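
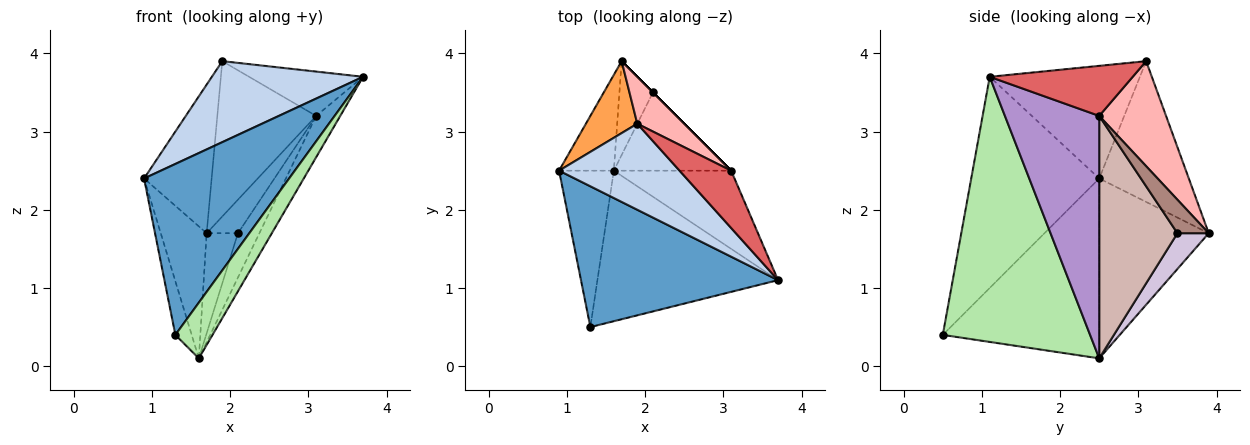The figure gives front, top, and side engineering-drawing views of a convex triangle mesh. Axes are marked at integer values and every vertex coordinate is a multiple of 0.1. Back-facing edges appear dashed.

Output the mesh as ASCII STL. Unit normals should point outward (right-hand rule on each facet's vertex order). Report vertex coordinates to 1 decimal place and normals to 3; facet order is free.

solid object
 facet normal -0.563 -0.638 0.525
  outer loop
   vertex 1.3 0.5 0.4
   vertex 3.7 1.1 3.7
   vertex 0.9 2.5 2.4
  endloop
 endfacet
 facet normal -0.563 -0.567 0.602
  outer loop
   vertex 1.9 3.1 3.9
   vertex 0.9 2.5 2.4
   vertex 3.7 1.1 3.7
  endloop
 endfacet
 facet normal -0.767 0.578 0.280
  outer loop
   vertex 1.9 3.1 3.9
   vertex 1.7 3.9 1.7
   vertex 0.9 2.5 2.4
  endloop
 endfacet
 facet normal -0.952 0.099 -0.290
  outer loop
   vertex 1.6 2.5 0.1
   vertex 1.3 0.5 0.4
   vertex 0.9 2.5 2.4
  endloop
 endfacet
 facet normal -0.888 0.372 -0.270
  outer loop
   vertex 1.6 2.5 0.1
   vertex 0.9 2.5 2.4
   vertex 1.7 3.9 1.7
  endloop
 endfacet
 facet normal 0.809 -0.204 -0.551
  outer loop
   vertex 1.6 2.5 0.1
   vertex 3.7 1.1 3.7
   vertex 1.3 0.5 0.4
  endloop
 endfacet
 facet normal 0.609 0.485 0.628
  outer loop
   vertex 3.1 2.5 3.2
   vertex 1.9 3.1 3.9
   vertex 3.7 1.1 3.7
  endloop
 endfacet
 facet normal 0.543 0.804 0.243
  outer loop
   vertex 3.1 2.5 3.2
   vertex 1.7 3.9 1.7
   vertex 1.9 3.1 3.9
  endloop
 endfacet
 facet normal 0.877 0.224 -0.424
  outer loop
   vertex 3.1 2.5 3.2
   vertex 3.7 1.1 3.7
   vertex 1.6 2.5 0.1
  endloop
 endfacet
 facet normal 0.589 0.589 -0.553
  outer loop
   vertex 2.1 3.5 1.7
   vertex 1.6 2.5 0.1
   vertex 1.7 3.9 1.7
  endloop
 endfacet
 facet normal 0.707 0.707 0.000
  outer loop
   vertex 2.1 3.5 1.7
   vertex 1.7 3.9 1.7
   vertex 3.1 2.5 3.2
  endloop
 endfacet
 facet normal 0.874 0.240 -0.423
  outer loop
   vertex 2.1 3.5 1.7
   vertex 3.1 2.5 3.2
   vertex 1.6 2.5 0.1
  endloop
 endfacet
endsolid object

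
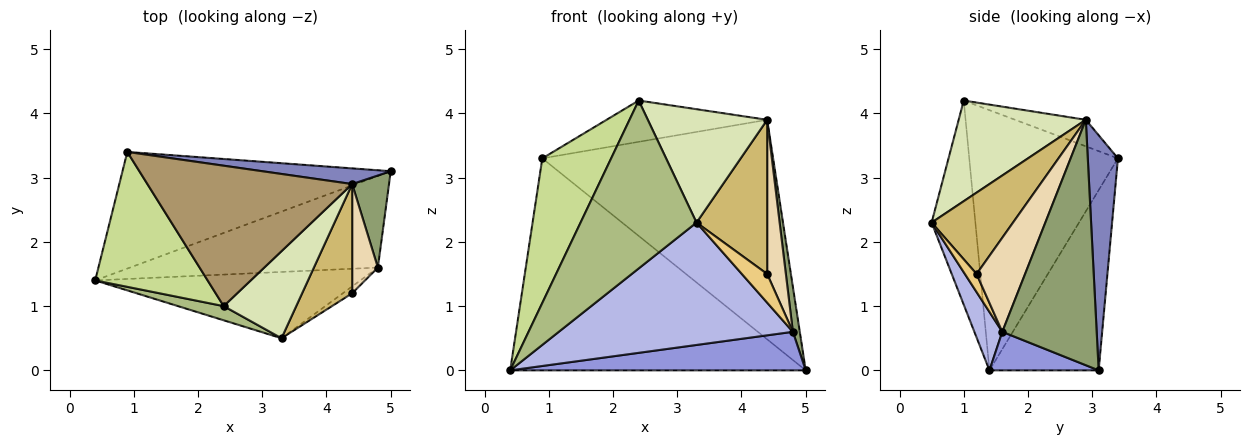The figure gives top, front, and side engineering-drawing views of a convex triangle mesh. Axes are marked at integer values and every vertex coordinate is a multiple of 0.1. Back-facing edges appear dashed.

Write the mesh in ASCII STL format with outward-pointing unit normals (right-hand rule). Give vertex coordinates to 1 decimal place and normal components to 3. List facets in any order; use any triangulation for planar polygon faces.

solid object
 facet normal -0.308 0.834 -0.459
  outer loop
   vertex 0.9 3.4 3.3
   vertex 5.0 3.1 0.0
   vertex 0.4 1.4 0.0
  endloop
 endfacet
 facet normal 0.129 0.989 0.071
  outer loop
   vertex 4.4 2.9 3.9
   vertex 5.0 3.1 0.0
   vertex 0.9 3.4 3.3
  endloop
 endfacet
 facet normal 0.142 -0.384 -0.912
  outer loop
   vertex 4.8 1.6 0.6
   vertex 0.4 1.4 0.0
   vertex 5.0 3.1 0.0
  endloop
 endfacet
 facet normal 0.104 -0.874 -0.474
  outer loop
   vertex 4.8 1.6 0.6
   vertex 3.3 0.5 2.3
   vertex 0.4 1.4 0.0
  endloop
 endfacet
 facet normal 0.986 -0.072 0.148
  outer loop
   vertex 4.8 1.6 0.6
   vertex 5.0 3.1 0.0
   vertex 4.4 2.9 3.9
  endloop
 endfacet
 facet normal -0.352 -0.933 0.079
  outer loop
   vertex 2.4 1.0 4.2
   vertex 0.4 1.4 0.0
   vertex 3.3 0.5 2.3
  endloop
 endfacet
 facet normal -0.845 -0.391 0.365
  outer loop
   vertex 2.4 1.0 4.2
   vertex 0.9 3.4 3.3
   vertex 0.4 1.4 0.0
  endloop
 endfacet
 facet normal 0.645 -0.606 0.465
  outer loop
   vertex 2.4 1.0 4.2
   vertex 3.3 0.5 2.3
   vertex 4.4 2.9 3.9
  endloop
 endfacet
 facet normal -0.123 0.280 0.952
  outer loop
   vertex 2.4 1.0 4.2
   vertex 4.4 2.9 3.9
   vertex 0.9 3.4 3.3
  endloop
 endfacet
 facet normal 0.685 -0.595 0.421
  outer loop
   vertex 4.4 1.2 1.5
   vertex 4.4 2.9 3.9
   vertex 3.3 0.5 2.3
  endloop
 endfacet
 facet normal 0.410 -0.887 -0.212
  outer loop
   vertex 4.4 1.2 1.5
   vertex 3.3 0.5 2.3
   vertex 4.8 1.6 0.6
  endloop
 endfacet
 facet normal 0.904 -0.349 0.247
  outer loop
   vertex 4.4 1.2 1.5
   vertex 4.8 1.6 0.6
   vertex 4.4 2.9 3.9
  endloop
 endfacet
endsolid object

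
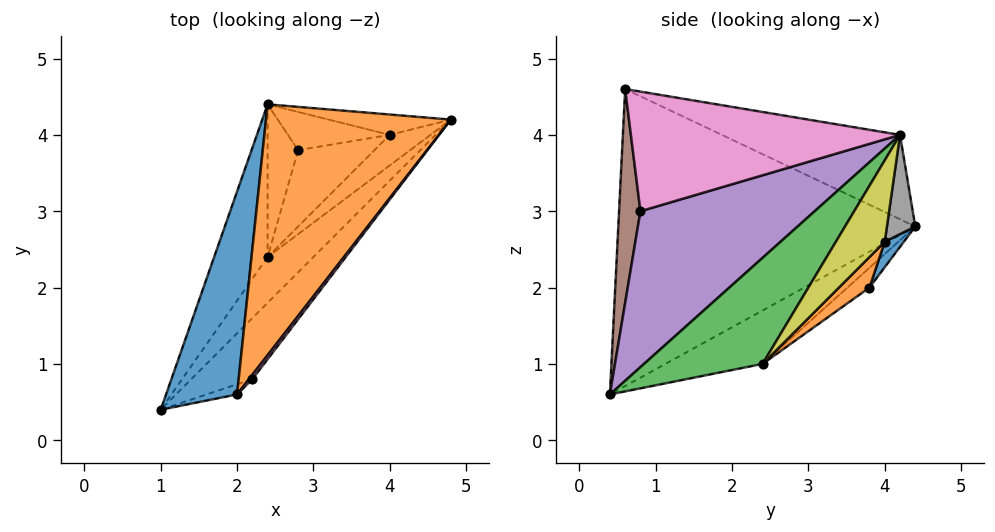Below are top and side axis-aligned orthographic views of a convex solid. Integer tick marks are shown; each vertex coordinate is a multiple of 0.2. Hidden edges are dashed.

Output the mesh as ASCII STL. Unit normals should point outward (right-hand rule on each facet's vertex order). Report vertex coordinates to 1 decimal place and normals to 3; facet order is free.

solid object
 facet normal -0.951 0.208 0.227
  outer loop
   vertex 2.0 0.6 4.6
   vertex 2.4 4.4 2.8
   vertex 1.0 0.4 0.6
  endloop
 endfacet
 facet normal -0.375 0.429 0.822
  outer loop
   vertex 2.0 0.6 4.6
   vertex 4.8 4.2 4.0
   vertex 2.4 4.4 2.8
  endloop
 endfacet
 facet normal 0.800 -0.491 -0.345
  outer loop
   vertex 2.4 2.4 1.0
   vertex 4.8 4.2 4.0
   vertex 1.0 0.4 0.6
  endloop
 endfacet
 facet normal -0.597 0.537 -0.597
  outer loop
   vertex 2.4 2.4 1.0
   vertex 1.0 0.4 0.6
   vertex 2.4 4.4 2.8
  endloop
 endfacet
 facet normal 0.797 -0.517 -0.312
  outer loop
   vertex 2.2 0.8 3.0
   vertex 1.0 0.4 0.6
   vertex 4.8 4.2 4.0
  endloop
 endfacet
 facet normal 0.422 -0.905 -0.060
  outer loop
   vertex 2.2 0.8 3.0
   vertex 2.0 0.6 4.6
   vertex 1.0 0.4 0.6
  endloop
 endfacet
 facet normal 0.791 -0.611 0.022
  outer loop
   vertex 2.2 0.8 3.0
   vertex 4.8 4.2 4.0
   vertex 2.0 0.6 4.6
  endloop
 endfacet
 facet normal 0.205 0.946 -0.252
  outer loop
   vertex 4.0 4.0 2.6
   vertex 2.4 4.4 2.8
   vertex 4.8 4.2 4.0
  endloop
 endfacet
 facet normal 0.816 -0.408 -0.408
  outer loop
   vertex 4.0 4.0 2.6
   vertex 4.8 4.2 4.0
   vertex 2.4 2.4 1.0
  endloop
 endfacet
 facet normal -0.435 0.602 -0.669
  outer loop
   vertex 2.8 3.8 2.0
   vertex 2.4 2.4 1.0
   vertex 2.4 4.4 2.8
  endloop
 endfacet
 facet normal 0.137 0.824 -0.549
  outer loop
   vertex 2.8 3.8 2.0
   vertex 2.4 4.4 2.8
   vertex 4.0 4.0 2.6
  endloop
 endfacet
 facet normal 0.324 0.487 -0.811
  outer loop
   vertex 2.8 3.8 2.0
   vertex 4.0 4.0 2.6
   vertex 2.4 2.4 1.0
  endloop
 endfacet
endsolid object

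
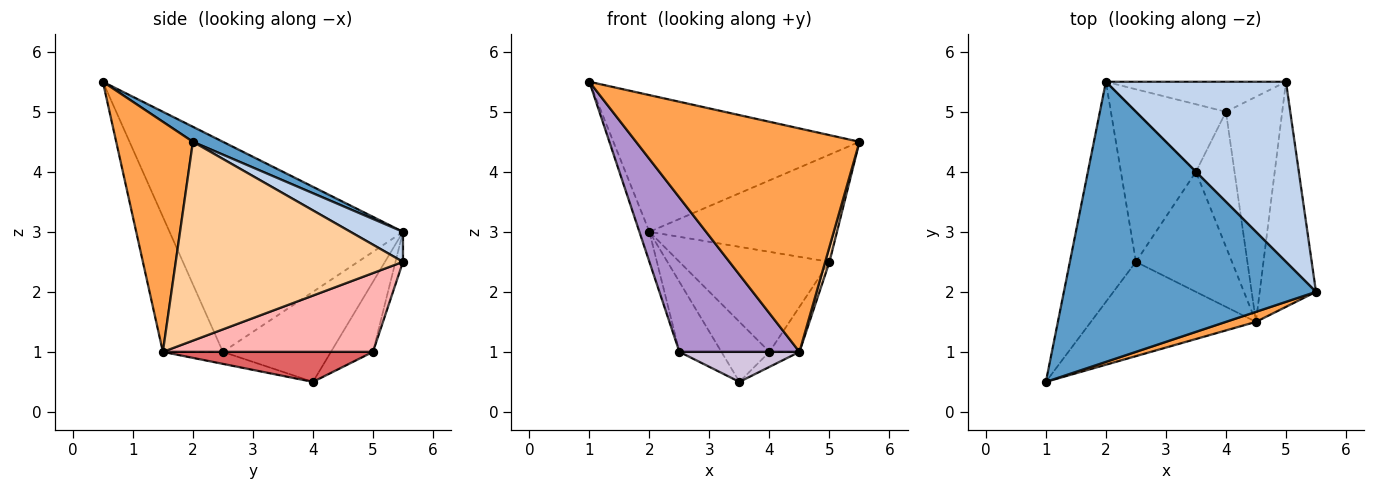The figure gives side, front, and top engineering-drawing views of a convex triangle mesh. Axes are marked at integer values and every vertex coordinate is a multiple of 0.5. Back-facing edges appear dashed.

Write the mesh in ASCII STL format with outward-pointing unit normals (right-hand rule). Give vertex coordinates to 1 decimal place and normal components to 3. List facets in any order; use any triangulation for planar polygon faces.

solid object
 facet normal 0.053 0.438 0.897
  outer loop
   vertex 2.0 5.5 3.0
   vertex 1.0 0.5 5.5
   vertex 5.5 2.0 4.5
  endloop
 endfacet
 facet normal 0.142 0.506 0.851
  outer loop
   vertex 5.0 5.5 2.5
   vertex 2.0 5.5 3.0
   vertex 5.5 2.0 4.5
  endloop
 endfacet
 facet normal 0.324 -0.945 0.042
  outer loop
   vertex 4.5 1.5 1.0
   vertex 5.5 2.0 4.5
   vertex 1.0 0.5 5.5
  endloop
 endfacet
 facet normal 0.962 -0.018 -0.272
  outer loop
   vertex 4.5 1.5 1.0
   vertex 5.0 5.5 2.5
   vertex 5.5 2.0 4.5
  endloop
 endfacet
 facet normal -0.503 0.574 -0.646
  outer loop
   vertex 4.0 5.0 1.0
   vertex 3.5 4.0 0.5
   vertex 2.0 5.5 3.0
  endloop
 endfacet
 facet normal -0.048 0.957 -0.287
  outer loop
   vertex 4.0 5.0 1.0
   vertex 2.0 5.5 3.0
   vertex 5.0 5.5 2.5
  endloop
 endfacet
 facet normal 0.612 0.087 -0.786
  outer loop
   vertex 4.0 5.0 1.0
   vertex 4.5 1.5 1.0
   vertex 3.5 4.0 0.5
  endloop
 endfacet
 facet normal 0.808 0.115 -0.577
  outer loop
   vertex 4.0 5.0 1.0
   vertex 5.0 5.5 2.5
   vertex 4.5 1.5 1.0
  endloop
 endfacet
 facet normal -0.392 -0.785 -0.480
  outer loop
   vertex 2.5 2.5 1.0
   vertex 4.5 1.5 1.0
   vertex 1.0 0.5 5.5
  endloop
 endfacet
 facet normal -0.120 -0.241 -0.963
  outer loop
   vertex 2.5 2.5 1.0
   vertex 3.5 4.0 0.5
   vertex 4.5 1.5 1.0
  endloop
 endfacet
 facet normal -0.953 0.041 -0.300
  outer loop
   vertex 2.5 2.5 1.0
   vertex 1.0 0.5 5.5
   vertex 2.0 5.5 3.0
  endloop
 endfacet
 facet normal -0.736 0.286 -0.613
  outer loop
   vertex 2.5 2.5 1.0
   vertex 2.0 5.5 3.0
   vertex 3.5 4.0 0.5
  endloop
 endfacet
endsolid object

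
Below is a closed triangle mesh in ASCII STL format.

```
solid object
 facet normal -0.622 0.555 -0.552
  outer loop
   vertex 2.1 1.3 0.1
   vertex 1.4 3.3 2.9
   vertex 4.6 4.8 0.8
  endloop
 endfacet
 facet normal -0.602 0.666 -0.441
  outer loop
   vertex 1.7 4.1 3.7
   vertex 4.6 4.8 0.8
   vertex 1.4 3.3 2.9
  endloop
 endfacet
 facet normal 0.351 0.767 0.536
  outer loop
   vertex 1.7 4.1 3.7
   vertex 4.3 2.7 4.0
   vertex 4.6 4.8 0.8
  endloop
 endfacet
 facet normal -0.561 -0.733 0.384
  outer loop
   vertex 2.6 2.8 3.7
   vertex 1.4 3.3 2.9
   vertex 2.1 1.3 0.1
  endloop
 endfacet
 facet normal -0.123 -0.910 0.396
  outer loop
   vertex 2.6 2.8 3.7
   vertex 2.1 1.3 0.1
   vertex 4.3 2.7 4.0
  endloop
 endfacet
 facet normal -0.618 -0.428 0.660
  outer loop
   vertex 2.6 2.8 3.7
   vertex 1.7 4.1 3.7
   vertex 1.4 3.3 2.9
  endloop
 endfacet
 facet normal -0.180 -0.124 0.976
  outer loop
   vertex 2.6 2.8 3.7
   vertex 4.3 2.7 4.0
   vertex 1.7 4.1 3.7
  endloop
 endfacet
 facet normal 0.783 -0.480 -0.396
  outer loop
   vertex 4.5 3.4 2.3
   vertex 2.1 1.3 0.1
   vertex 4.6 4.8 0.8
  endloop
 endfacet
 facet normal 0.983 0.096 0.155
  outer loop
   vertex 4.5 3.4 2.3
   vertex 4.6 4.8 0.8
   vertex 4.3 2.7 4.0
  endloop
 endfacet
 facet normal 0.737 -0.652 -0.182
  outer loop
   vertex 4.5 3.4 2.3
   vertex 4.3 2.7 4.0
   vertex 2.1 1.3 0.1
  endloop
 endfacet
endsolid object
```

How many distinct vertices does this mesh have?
7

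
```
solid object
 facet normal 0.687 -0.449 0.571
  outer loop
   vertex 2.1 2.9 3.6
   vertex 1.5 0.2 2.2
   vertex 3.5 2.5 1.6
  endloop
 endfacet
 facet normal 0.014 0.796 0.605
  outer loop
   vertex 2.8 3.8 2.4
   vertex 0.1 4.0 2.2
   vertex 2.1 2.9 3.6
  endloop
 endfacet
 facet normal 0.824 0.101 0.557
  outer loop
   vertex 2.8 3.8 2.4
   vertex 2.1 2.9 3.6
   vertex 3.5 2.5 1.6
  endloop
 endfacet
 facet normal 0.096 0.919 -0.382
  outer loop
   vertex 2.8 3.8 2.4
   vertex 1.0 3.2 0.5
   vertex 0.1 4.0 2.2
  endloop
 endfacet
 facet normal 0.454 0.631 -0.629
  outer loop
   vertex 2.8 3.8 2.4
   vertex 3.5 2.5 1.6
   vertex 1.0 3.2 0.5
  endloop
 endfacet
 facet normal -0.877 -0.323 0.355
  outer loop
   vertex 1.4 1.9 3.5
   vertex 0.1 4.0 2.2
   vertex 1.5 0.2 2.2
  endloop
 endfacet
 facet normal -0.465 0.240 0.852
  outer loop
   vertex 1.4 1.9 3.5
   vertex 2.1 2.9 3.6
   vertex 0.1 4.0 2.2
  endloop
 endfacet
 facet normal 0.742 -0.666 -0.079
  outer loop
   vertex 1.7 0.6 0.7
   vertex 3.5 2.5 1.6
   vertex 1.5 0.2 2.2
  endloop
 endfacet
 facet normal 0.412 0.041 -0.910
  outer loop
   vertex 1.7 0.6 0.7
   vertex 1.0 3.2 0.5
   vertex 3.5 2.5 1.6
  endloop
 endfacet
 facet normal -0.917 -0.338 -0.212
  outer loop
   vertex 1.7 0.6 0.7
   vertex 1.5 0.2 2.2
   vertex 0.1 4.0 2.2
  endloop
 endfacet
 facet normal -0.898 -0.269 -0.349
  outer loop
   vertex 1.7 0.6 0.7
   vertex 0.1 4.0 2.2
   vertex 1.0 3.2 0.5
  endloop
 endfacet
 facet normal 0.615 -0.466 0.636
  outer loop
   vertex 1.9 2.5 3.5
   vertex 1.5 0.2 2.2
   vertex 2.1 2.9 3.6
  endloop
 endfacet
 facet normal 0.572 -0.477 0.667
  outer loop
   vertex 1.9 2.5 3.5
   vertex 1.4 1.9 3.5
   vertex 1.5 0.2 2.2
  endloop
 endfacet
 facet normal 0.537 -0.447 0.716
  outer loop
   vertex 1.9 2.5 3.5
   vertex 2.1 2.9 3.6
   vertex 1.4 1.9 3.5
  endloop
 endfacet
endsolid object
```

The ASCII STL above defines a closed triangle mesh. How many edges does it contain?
21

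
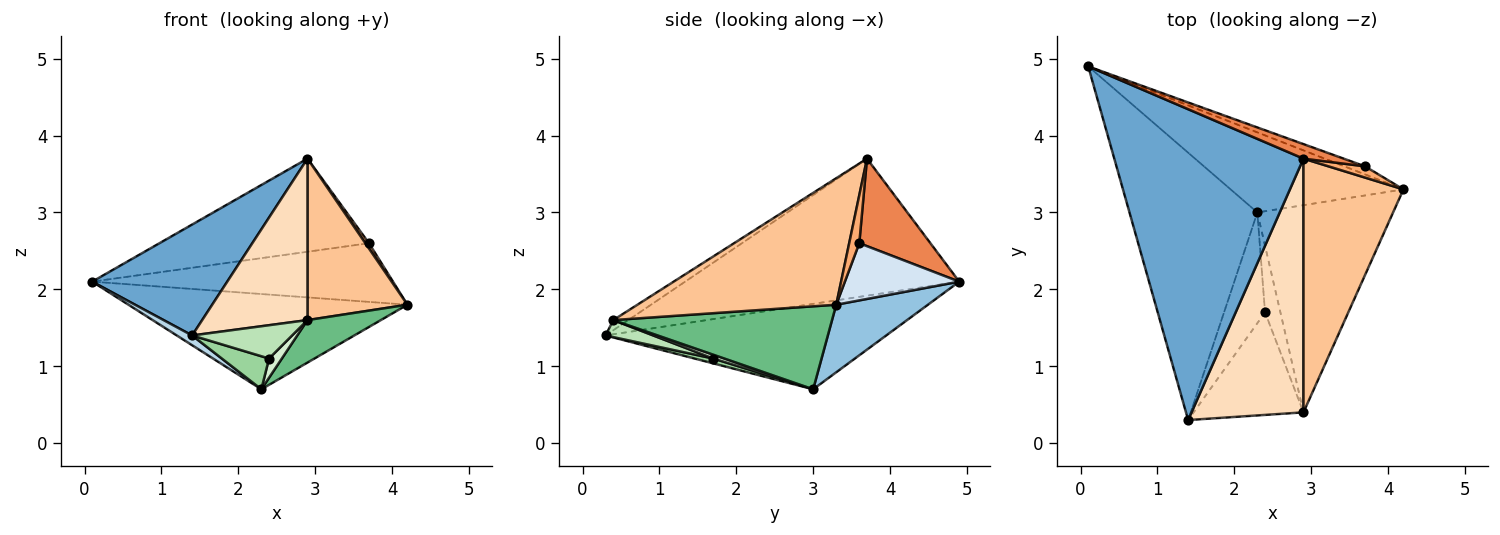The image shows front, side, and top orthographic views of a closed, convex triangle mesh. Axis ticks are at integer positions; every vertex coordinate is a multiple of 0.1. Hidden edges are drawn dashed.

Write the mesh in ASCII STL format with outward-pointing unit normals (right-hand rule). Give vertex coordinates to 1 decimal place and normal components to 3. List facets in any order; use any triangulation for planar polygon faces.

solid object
 facet normal -0.564 -0.278 0.778
  outer loop
   vertex 2.9 3.7 3.7
   vertex 0.1 4.9 2.1
   vertex 1.4 0.3 1.4
  endloop
 endfacet
 facet normal 0.244 0.742 -0.624
  outer loop
   vertex 2.3 3.0 0.7
   vertex 0.1 4.9 2.1
   vertex 4.2 3.3 1.8
  endloop
 endfacet
 facet normal -0.555 -0.030 -0.831
  outer loop
   vertex 2.3 3.0 0.7
   vertex 1.4 0.3 1.4
   vertex 0.1 4.9 2.1
  endloop
 endfacet
 facet normal 0.352 0.927 -0.127
  outer loop
   vertex 3.7 3.6 2.6
   vertex 4.2 3.3 1.8
   vertex 0.1 4.9 2.1
  endloop
 endfacet
 facet normal 0.318 0.937 0.146
  outer loop
   vertex 3.7 3.6 2.6
   vertex 0.1 4.9 2.1
   vertex 2.9 3.7 3.7
  endloop
 endfacet
 facet normal 0.765 -0.276 0.582
  outer loop
   vertex 3.7 3.6 2.6
   vertex 2.9 3.7 3.7
   vertex 4.2 3.3 1.8
  endloop
 endfacet
 facet normal 0.730 -0.367 0.577
  outer loop
   vertex 2.9 0.4 1.6
   vertex 4.2 3.3 1.8
   vertex 2.9 3.7 3.7
  endloop
 endfacet
 facet normal -0.076 -0.535 0.841
  outer loop
   vertex 2.9 0.4 1.6
   vertex 2.9 3.7 3.7
   vertex 1.4 0.3 1.4
  endloop
 endfacet
 facet normal 0.514 -0.172 -0.840
  outer loop
   vertex 2.9 0.4 1.6
   vertex 2.3 3.0 0.7
   vertex 4.2 3.3 1.8
  endloop
 endfacet
 facet normal 0.112 -0.284 -0.952
  outer loop
   vertex 2.4 1.7 1.1
   vertex 1.4 0.3 1.4
   vertex 2.3 3.0 0.7
  endloop
 endfacet
 facet normal 0.146 -0.306 -0.941
  outer loop
   vertex 2.4 1.7 1.1
   vertex 2.9 0.4 1.6
   vertex 1.4 0.3 1.4
  endloop
 endfacet
 facet normal 0.234 -0.269 -0.934
  outer loop
   vertex 2.4 1.7 1.1
   vertex 2.3 3.0 0.7
   vertex 2.9 0.4 1.6
  endloop
 endfacet
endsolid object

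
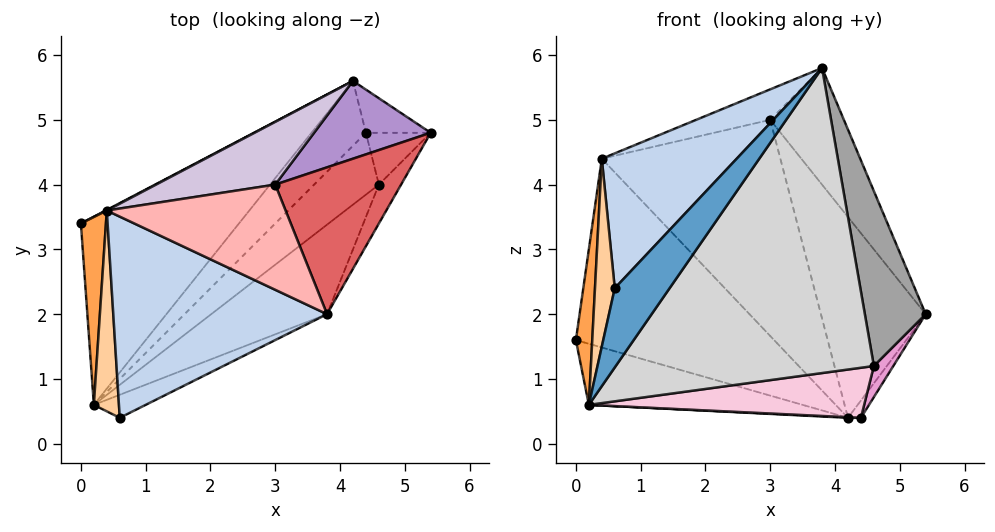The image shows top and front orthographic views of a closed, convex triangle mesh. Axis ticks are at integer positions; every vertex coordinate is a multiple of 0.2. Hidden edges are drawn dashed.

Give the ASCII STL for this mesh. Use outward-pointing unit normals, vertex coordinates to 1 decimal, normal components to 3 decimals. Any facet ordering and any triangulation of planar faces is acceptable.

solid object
 facet normal 0.614 -0.758 -0.221
  outer loop
   vertex 0.2 0.6 0.6
   vertex 3.8 2.0 5.8
   vertex 0.6 0.4 2.4
  endloop
 endfacet
 facet normal -0.517 -0.477 0.711
  outer loop
   vertex 0.4 3.6 4.4
   vertex 0.6 0.4 2.4
   vertex 3.8 2.0 5.8
  endloop
 endfacet
 facet normal -0.981 -0.123 0.149
  outer loop
   vertex 0.4 3.6 4.4
   vertex 0.0 3.4 1.6
   vertex 0.2 0.6 0.6
  endloop
 endfacet
 facet normal -0.964 -0.182 0.194
  outer loop
   vertex 0.4 3.6 4.4
   vertex 0.2 0.6 0.6
   vertex 0.6 0.4 2.4
  endloop
 endfacet
 facet normal -0.398 0.283 -0.873
  outer loop
   vertex 4.2 5.6 0.4
   vertex 0.2 0.6 0.6
   vertex 0.0 3.4 1.6
  endloop
 endfacet
 facet normal -0.463 0.886 0.003
  outer loop
   vertex 4.2 5.6 0.4
   vertex 0.0 3.4 1.6
   vertex 0.4 3.6 4.4
  endloop
 endfacet
 facet normal 0.611 0.492 0.620
  outer loop
   vertex 3.0 4.0 5.0
   vertex 3.8 2.0 5.8
   vertex 5.4 4.8 2.0
  endloop
 endfacet
 facet normal -0.256 0.269 0.929
  outer loop
   vertex 3.0 4.0 5.0
   vertex 0.4 3.6 4.4
   vertex 3.8 2.0 5.8
  endloop
 endfacet
 facet normal 0.139 0.924 0.357
  outer loop
   vertex 3.0 4.0 5.0
   vertex 5.4 4.8 2.0
   vertex 4.2 5.6 0.4
  endloop
 endfacet
 facet normal -0.207 0.939 0.273
  outer loop
   vertex 3.0 4.0 5.0
   vertex 4.2 5.6 0.4
   vertex 0.4 3.6 4.4
  endloop
 endfacet
 facet normal 0.830 0.207 -0.518
  outer loop
   vertex 4.4 4.8 0.4
   vertex 4.2 5.6 0.4
   vertex 5.4 4.8 2.0
  endloop
 endfacet
 facet normal -0.038 -0.010 -0.999
  outer loop
   vertex 4.4 4.8 0.4
   vertex 0.2 0.6 0.6
   vertex 4.2 5.6 0.4
  endloop
 endfacet
 facet normal 0.808 -0.303 -0.505
  outer loop
   vertex 4.6 4.0 1.2
   vertex 4.4 4.8 0.4
   vertex 5.4 4.8 2.0
  endloop
 endfacet
 facet normal 0.510 -0.541 -0.669
  outer loop
   vertex 4.6 4.0 1.2
   vertex 0.2 0.6 0.6
   vertex 4.4 4.8 0.4
  endloop
 endfacet
 facet normal 0.766 -0.627 -0.139
  outer loop
   vertex 4.6 4.0 1.2
   vertex 5.4 4.8 2.0
   vertex 3.8 2.0 5.8
  endloop
 endfacet
 facet normal 0.615 -0.757 -0.222
  outer loop
   vertex 4.6 4.0 1.2
   vertex 3.8 2.0 5.8
   vertex 0.2 0.6 0.6
  endloop
 endfacet
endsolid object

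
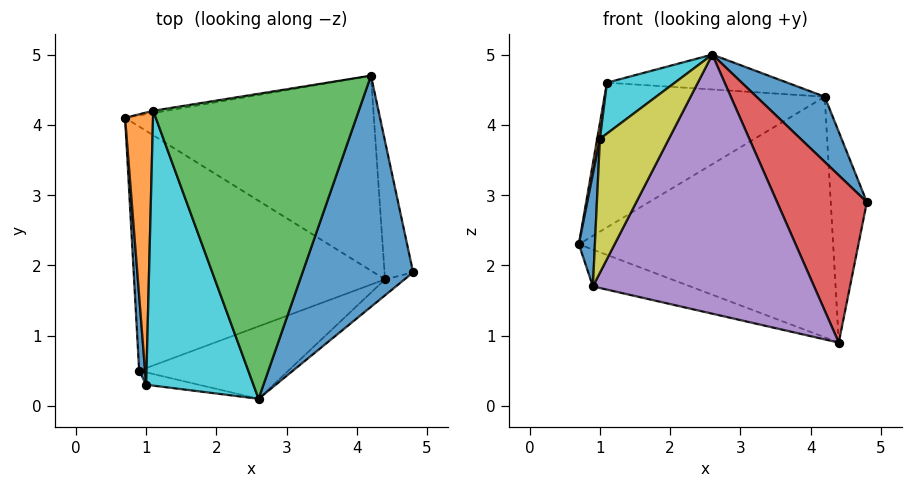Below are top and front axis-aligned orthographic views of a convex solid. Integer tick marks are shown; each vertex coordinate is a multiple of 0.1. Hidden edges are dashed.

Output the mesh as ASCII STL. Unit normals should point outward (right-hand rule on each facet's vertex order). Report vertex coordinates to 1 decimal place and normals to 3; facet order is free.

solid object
 facet normal 0.752 -0.179 0.635
  outer loop
   vertex 4.2 4.7 4.4
   vertex 2.6 0.1 5.0
   vertex 4.8 1.9 2.9
  endloop
 endfacet
 facet normal -0.160 0.987 -0.015
  outer loop
   vertex 1.1 4.2 4.6
   vertex 4.2 4.7 4.4
   vertex 0.7 4.1 2.3
  endloop
 endfacet
 facet normal 0.046 0.114 0.992
  outer loop
   vertex 1.1 4.2 4.6
   vertex 2.6 0.1 5.0
   vertex 4.2 4.7 4.4
  endloop
 endfacet
 facet normal 0.586 -0.806 -0.077
  outer loop
   vertex 4.4 1.8 0.9
   vertex 4.8 1.9 2.9
   vertex 2.6 0.1 5.0
  endloop
 endfacet
 facet normal 0.284 -0.923 -0.258
  outer loop
   vertex 4.4 1.8 0.9
   vertex 2.6 0.1 5.0
   vertex 0.9 0.5 1.7
  endloop
 endfacet
 facet normal 0.930 0.307 -0.201
  outer loop
   vertex 4.4 1.8 0.9
   vertex 4.2 4.7 4.4
   vertex 4.8 1.9 2.9
  endloop
 endfacet
 facet normal -0.271 0.144 -0.952
  outer loop
   vertex 4.4 1.8 0.9
   vertex 0.9 0.5 1.7
   vertex 0.7 4.1 2.3
  endloop
 endfacet
 facet normal 0.238 0.755 -0.612
  outer loop
   vertex 4.4 1.8 0.9
   vertex 0.7 4.1 2.3
   vertex 4.2 4.7 4.4
  endloop
 endfacet
 facet normal -0.055 -0.994 -0.092
  outer loop
   vertex 1.0 0.3 3.8
   vertex 0.9 0.5 1.7
   vertex 2.6 0.1 5.0
  endloop
 endfacet
 facet normal -0.605 -0.145 0.783
  outer loop
   vertex 1.0 0.3 3.8
   vertex 2.6 0.1 5.0
   vertex 1.1 4.2 4.6
  endloop
 endfacet
 facet normal -0.997 -0.062 0.042
  outer loop
   vertex 1.0 0.3 3.8
   vertex 0.7 4.1 2.3
   vertex 0.9 0.5 1.7
  endloop
 endfacet
 facet normal -0.985 -0.010 0.172
  outer loop
   vertex 1.0 0.3 3.8
   vertex 1.1 4.2 4.6
   vertex 0.7 4.1 2.3
  endloop
 endfacet
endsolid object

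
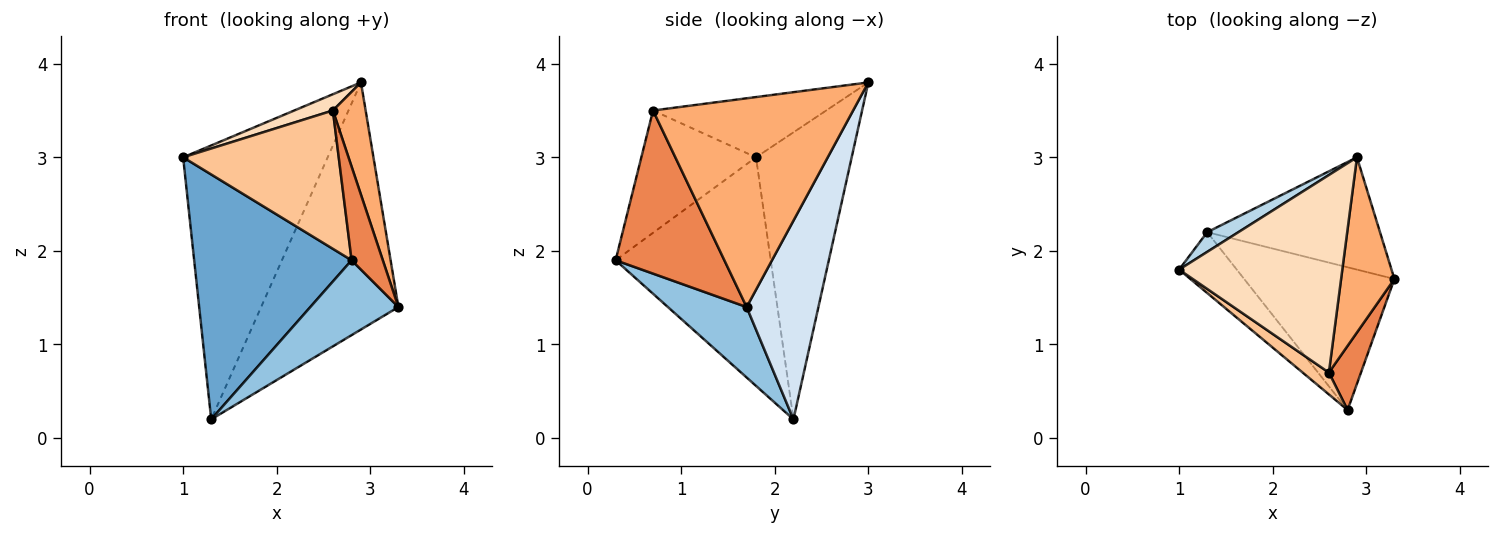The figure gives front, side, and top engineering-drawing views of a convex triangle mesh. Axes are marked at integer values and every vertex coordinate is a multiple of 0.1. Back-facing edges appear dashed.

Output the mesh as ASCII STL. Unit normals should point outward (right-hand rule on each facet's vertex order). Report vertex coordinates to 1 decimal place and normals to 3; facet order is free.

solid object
 facet normal -0.691 -0.701 -0.174
  outer loop
   vertex 1.3 2.2 0.2
   vertex 2.8 0.3 1.9
   vertex 1.0 1.8 3.0
  endloop
 endfacet
 facet normal 0.383 -0.429 -0.818
  outer loop
   vertex 1.3 2.2 0.2
   vertex 3.3 1.7 1.4
   vertex 2.8 0.3 1.9
  endloop
 endfacet
 facet normal -0.551 0.832 0.060
  outer loop
   vertex 2.9 3.0 3.8
   vertex 1.3 2.2 0.2
   vertex 1.0 1.8 3.0
  endloop
 endfacet
 facet normal 0.430 0.822 -0.374
  outer loop
   vertex 2.9 3.0 3.8
   vertex 3.3 1.7 1.4
   vertex 1.3 2.2 0.2
  endloop
 endfacet
 facet normal 0.944 -0.271 0.186
  outer loop
   vertex 2.6 0.7 3.5
   vertex 2.8 0.3 1.9
   vertex 3.3 1.7 1.4
  endloop
 endfacet
 facet normal 0.957 -0.157 0.244
  outer loop
   vertex 2.6 0.7 3.5
   vertex 3.3 1.7 1.4
   vertex 2.9 3.0 3.8
  endloop
 endfacet
 facet normal -0.588 -0.799 0.126
  outer loop
   vertex 2.6 0.7 3.5
   vertex 1.0 1.8 3.0
   vertex 2.8 0.3 1.9
  endloop
 endfacet
 facet normal -0.345 -0.077 0.935
  outer loop
   vertex 2.6 0.7 3.5
   vertex 2.9 3.0 3.8
   vertex 1.0 1.8 3.0
  endloop
 endfacet
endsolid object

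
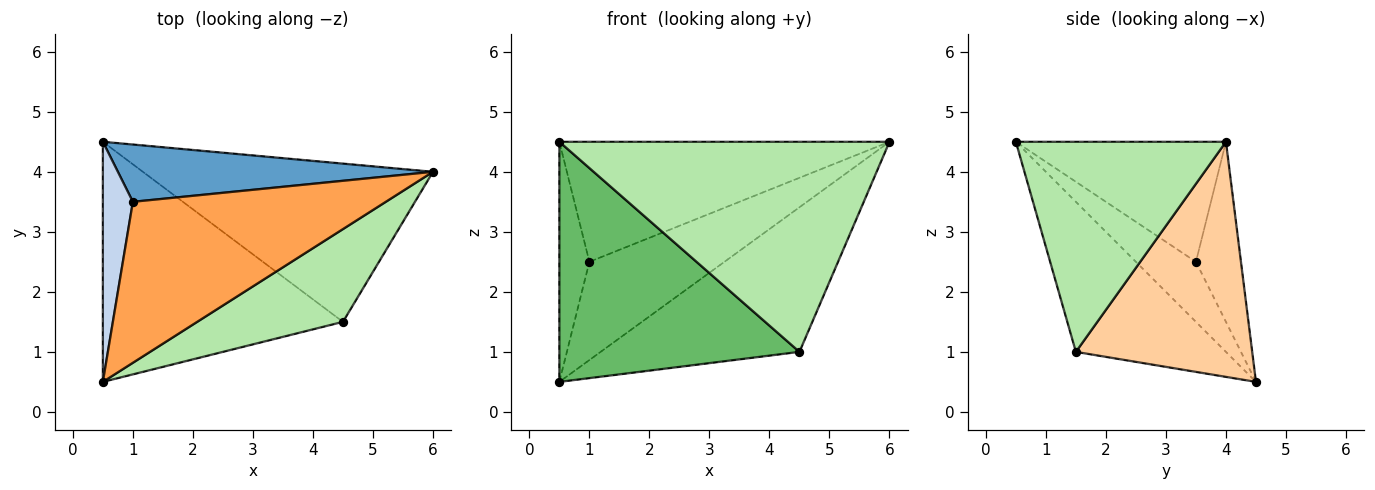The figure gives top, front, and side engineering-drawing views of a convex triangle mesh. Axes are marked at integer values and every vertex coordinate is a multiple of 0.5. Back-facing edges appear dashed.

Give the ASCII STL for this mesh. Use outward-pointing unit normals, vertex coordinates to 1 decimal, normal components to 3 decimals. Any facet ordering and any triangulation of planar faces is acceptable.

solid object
 facet normal -0.277 0.830 0.484
  outer loop
   vertex 1.0 3.5 2.5
   vertex 6.0 4.0 4.5
   vertex 0.5 4.5 0.5
  endloop
 endfacet
 facet normal -0.816 0.408 0.408
  outer loop
   vertex 1.0 3.5 2.5
   vertex 0.5 4.5 0.5
   vertex 0.5 0.5 4.5
  endloop
 endfacet
 facet normal -0.356 0.559 0.749
  outer loop
   vertex 1.0 3.5 2.5
   vertex 0.5 0.5 4.5
   vertex 6.0 4.0 4.5
  endloop
 endfacet
 facet normal 0.513 0.579 -0.634
  outer loop
   vertex 4.5 1.5 1.0
   vertex 0.5 4.5 0.5
   vertex 6.0 4.0 4.5
  endloop
 endfacet
 facet normal -0.404 -0.647 -0.647
  outer loop
   vertex 4.5 1.5 1.0
   vertex 0.5 0.5 4.5
   vertex 0.5 4.5 0.5
  endloop
 endfacet
 facet normal 0.503 -0.791 0.349
  outer loop
   vertex 4.5 1.5 1.0
   vertex 6.0 4.0 4.5
   vertex 0.5 0.5 4.5
  endloop
 endfacet
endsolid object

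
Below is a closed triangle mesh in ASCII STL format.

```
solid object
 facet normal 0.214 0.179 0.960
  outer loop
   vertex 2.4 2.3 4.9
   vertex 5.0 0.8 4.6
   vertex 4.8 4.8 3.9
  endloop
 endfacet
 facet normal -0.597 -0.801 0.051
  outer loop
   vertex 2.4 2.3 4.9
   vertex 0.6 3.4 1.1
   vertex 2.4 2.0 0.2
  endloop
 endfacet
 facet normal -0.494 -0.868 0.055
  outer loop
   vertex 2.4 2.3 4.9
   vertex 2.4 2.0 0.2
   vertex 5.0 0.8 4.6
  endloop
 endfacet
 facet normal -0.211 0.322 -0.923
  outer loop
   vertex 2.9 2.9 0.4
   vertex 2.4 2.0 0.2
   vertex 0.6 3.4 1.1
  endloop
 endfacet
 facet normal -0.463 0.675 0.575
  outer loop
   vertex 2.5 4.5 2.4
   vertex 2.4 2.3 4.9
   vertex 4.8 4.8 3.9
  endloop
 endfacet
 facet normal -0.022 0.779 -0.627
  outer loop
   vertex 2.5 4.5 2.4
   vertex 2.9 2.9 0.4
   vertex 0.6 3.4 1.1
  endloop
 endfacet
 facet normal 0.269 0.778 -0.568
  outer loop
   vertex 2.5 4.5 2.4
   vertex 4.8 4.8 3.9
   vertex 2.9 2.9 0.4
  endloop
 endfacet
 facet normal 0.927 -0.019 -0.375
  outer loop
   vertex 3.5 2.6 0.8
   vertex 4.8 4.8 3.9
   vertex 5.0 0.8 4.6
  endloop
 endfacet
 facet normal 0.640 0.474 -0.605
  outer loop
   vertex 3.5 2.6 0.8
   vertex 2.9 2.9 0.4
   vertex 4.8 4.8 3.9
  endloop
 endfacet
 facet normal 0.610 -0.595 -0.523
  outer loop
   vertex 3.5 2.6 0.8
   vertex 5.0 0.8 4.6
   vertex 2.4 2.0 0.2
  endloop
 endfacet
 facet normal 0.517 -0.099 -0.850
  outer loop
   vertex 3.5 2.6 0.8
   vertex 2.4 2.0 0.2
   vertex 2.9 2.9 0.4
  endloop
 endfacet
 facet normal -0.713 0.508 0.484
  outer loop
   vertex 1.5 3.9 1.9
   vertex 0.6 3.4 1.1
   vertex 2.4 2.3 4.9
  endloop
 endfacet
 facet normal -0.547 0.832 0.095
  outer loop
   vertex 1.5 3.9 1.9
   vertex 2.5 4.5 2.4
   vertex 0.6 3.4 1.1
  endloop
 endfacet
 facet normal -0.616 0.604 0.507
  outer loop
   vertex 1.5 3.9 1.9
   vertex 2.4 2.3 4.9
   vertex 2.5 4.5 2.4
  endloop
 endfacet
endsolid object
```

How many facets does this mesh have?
14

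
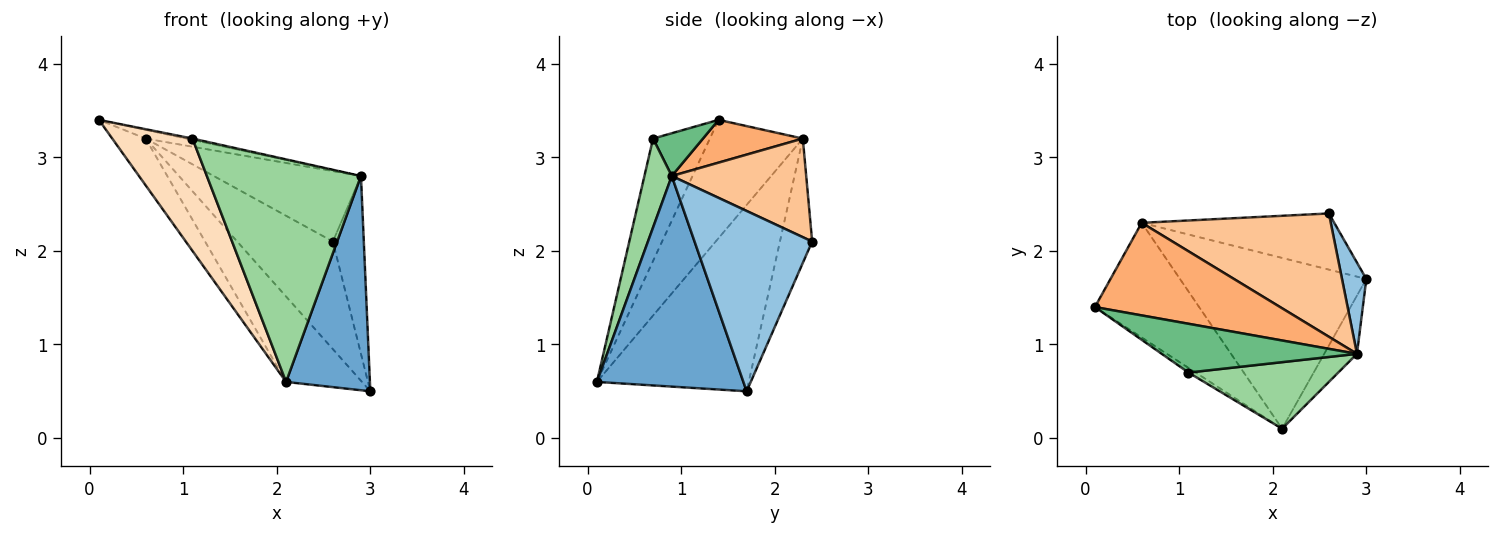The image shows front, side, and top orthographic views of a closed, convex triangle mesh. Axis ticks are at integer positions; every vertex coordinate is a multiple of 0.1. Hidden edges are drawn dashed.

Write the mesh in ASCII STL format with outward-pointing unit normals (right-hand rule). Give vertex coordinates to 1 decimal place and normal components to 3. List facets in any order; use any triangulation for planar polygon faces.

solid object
 facet normal 0.860 -0.492 -0.134
  outer loop
   vertex 2.9 0.9 2.8
   vertex 2.1 0.1 0.6
   vertex 3.0 1.7 0.5
  endloop
 endfacet
 facet normal 0.959 0.252 0.129
  outer loop
   vertex 2.9 0.9 2.8
   vertex 3.0 1.7 0.5
   vertex 2.6 2.4 2.1
  endloop
 endfacet
 facet normal -0.724 0.261 -0.638
  outer loop
   vertex 0.6 2.3 3.2
   vertex 2.1 0.1 0.6
   vertex 0.1 1.4 3.4
  endloop
 endfacet
 facet normal -0.667 0.333 -0.667
  outer loop
   vertex 0.6 2.3 3.2
   vertex 3.0 1.7 0.5
   vertex 2.1 0.1 0.6
  endloop
 endfacet
 facet normal -0.286 0.849 -0.443
  outer loop
   vertex 0.6 2.3 3.2
   vertex 2.6 2.4 2.1
   vertex 3.0 1.7 0.5
  endloop
 endfacet
 facet normal 0.224 0.091 0.970
  outer loop
   vertex 0.6 2.3 3.2
   vertex 0.1 1.4 3.4
   vertex 2.9 0.9 2.8
  endloop
 endfacet
 facet normal 0.413 0.452 0.791
  outer loop
   vertex 0.6 2.3 3.2
   vertex 2.9 0.9 2.8
   vertex 2.6 2.4 2.1
  endloop
 endfacet
 facet normal -0.578 -0.816 -0.034
  outer loop
   vertex 1.1 0.7 3.2
   vertex 0.1 1.4 3.4
   vertex 2.1 0.1 0.6
  endloop
 endfacet
 facet normal 0.214 0.027 0.976
  outer loop
   vertex 1.1 0.7 3.2
   vertex 2.9 0.9 2.8
   vertex 0.1 1.4 3.4
  endloop
 endfacet
 facet normal 0.168 -0.945 0.282
  outer loop
   vertex 1.1 0.7 3.2
   vertex 2.1 0.1 0.6
   vertex 2.9 0.9 2.8
  endloop
 endfacet
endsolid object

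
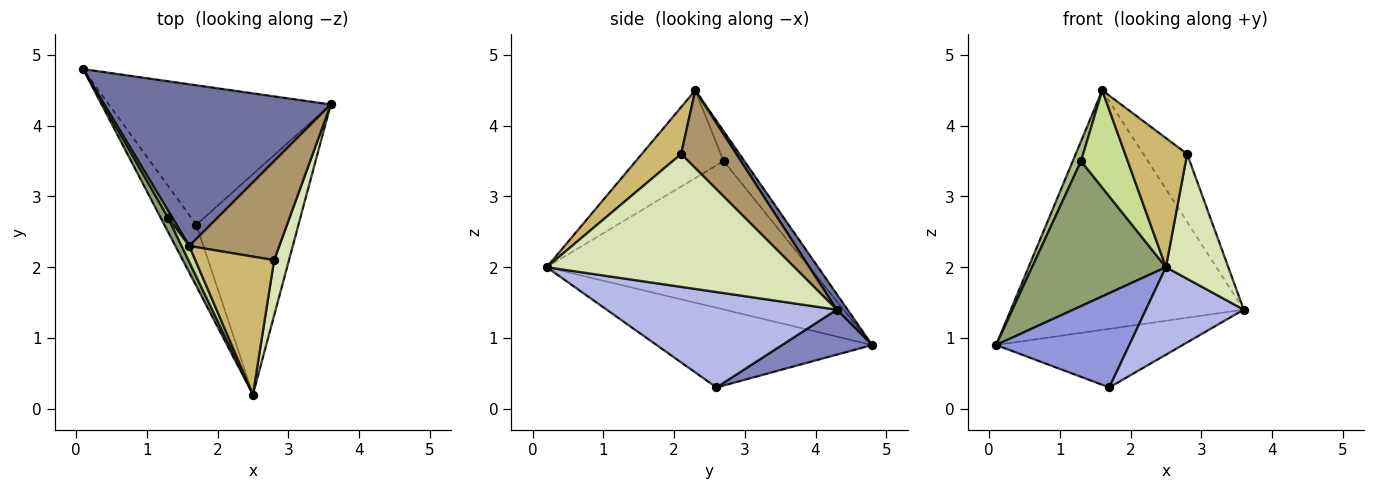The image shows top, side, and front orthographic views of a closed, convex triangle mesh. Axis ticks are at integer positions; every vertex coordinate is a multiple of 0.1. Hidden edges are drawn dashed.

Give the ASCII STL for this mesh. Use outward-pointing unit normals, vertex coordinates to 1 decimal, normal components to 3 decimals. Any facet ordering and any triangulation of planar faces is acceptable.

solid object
 facet normal 0.038 0.828 0.559
  outer loop
   vertex 1.6 2.3 4.5
   vertex 3.6 4.3 1.4
   vertex 0.1 4.8 0.9
  endloop
 endfacet
 facet normal 0.184 0.381 -0.906
  outer loop
   vertex 1.7 2.6 0.3
   vertex 0.1 4.8 0.9
   vertex 3.6 4.3 1.4
  endloop
 endfacet
 facet normal -0.805 -0.497 -0.323
  outer loop
   vertex 1.7 2.6 0.3
   vertex 2.5 0.2 2.0
   vertex 0.1 4.8 0.9
  endloop
 endfacet
 facet normal 0.656 -0.279 -0.702
  outer loop
   vertex 1.7 2.6 0.3
   vertex 3.6 4.3 1.4
   vertex 2.5 0.2 2.0
  endloop
 endfacet
 facet normal -0.890 -0.454 0.044
  outer loop
   vertex 1.3 2.7 3.5
   vertex 0.1 4.8 0.9
   vertex 2.5 0.2 2.0
  endloop
 endfacet
 facet normal -0.922 -0.365 0.130
  outer loop
   vertex 1.3 2.7 3.5
   vertex 1.6 2.3 4.5
   vertex 0.1 4.8 0.9
  endloop
 endfacet
 facet normal -0.880 -0.468 0.077
  outer loop
   vertex 1.3 2.7 3.5
   vertex 2.5 0.2 2.0
   vertex 1.6 2.3 4.5
  endloop
 endfacet
 facet normal 0.964 -0.243 0.108
  outer loop
   vertex 2.8 2.1 3.6
   vertex 2.5 0.2 2.0
   vertex 3.6 4.3 1.4
  endloop
 endfacet
 facet normal 0.580 0.461 0.672
  outer loop
   vertex 2.8 2.1 3.6
   vertex 3.6 4.3 1.4
   vertex 1.6 2.3 4.5
  endloop
 endfacet
 facet normal 0.398 -0.627 0.670
  outer loop
   vertex 2.8 2.1 3.6
   vertex 1.6 2.3 4.5
   vertex 2.5 0.2 2.0
  endloop
 endfacet
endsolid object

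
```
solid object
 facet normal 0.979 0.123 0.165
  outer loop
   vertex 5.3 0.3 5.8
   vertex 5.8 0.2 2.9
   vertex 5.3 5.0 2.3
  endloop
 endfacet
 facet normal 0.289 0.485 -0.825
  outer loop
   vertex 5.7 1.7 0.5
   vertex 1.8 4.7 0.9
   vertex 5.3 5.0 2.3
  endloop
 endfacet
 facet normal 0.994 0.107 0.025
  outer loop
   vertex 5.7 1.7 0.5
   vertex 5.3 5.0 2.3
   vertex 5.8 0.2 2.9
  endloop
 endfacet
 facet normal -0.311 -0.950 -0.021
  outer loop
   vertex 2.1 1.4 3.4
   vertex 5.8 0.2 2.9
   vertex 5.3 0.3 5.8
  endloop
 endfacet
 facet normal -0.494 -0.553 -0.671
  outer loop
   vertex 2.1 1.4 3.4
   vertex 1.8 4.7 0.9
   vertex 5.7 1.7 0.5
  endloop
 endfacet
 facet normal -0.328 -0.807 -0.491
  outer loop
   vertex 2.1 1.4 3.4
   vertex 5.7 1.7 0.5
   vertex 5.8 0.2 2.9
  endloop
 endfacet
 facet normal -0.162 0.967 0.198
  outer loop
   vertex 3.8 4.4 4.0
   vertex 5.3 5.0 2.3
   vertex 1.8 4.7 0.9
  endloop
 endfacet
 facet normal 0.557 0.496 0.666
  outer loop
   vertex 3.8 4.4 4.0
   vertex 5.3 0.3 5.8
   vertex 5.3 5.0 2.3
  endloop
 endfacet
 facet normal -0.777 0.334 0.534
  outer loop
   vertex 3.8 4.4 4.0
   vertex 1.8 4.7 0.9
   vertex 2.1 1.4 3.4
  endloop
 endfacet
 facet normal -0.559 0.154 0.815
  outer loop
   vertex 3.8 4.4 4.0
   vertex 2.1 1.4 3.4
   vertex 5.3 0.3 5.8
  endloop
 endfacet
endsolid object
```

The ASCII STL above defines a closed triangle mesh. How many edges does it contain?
15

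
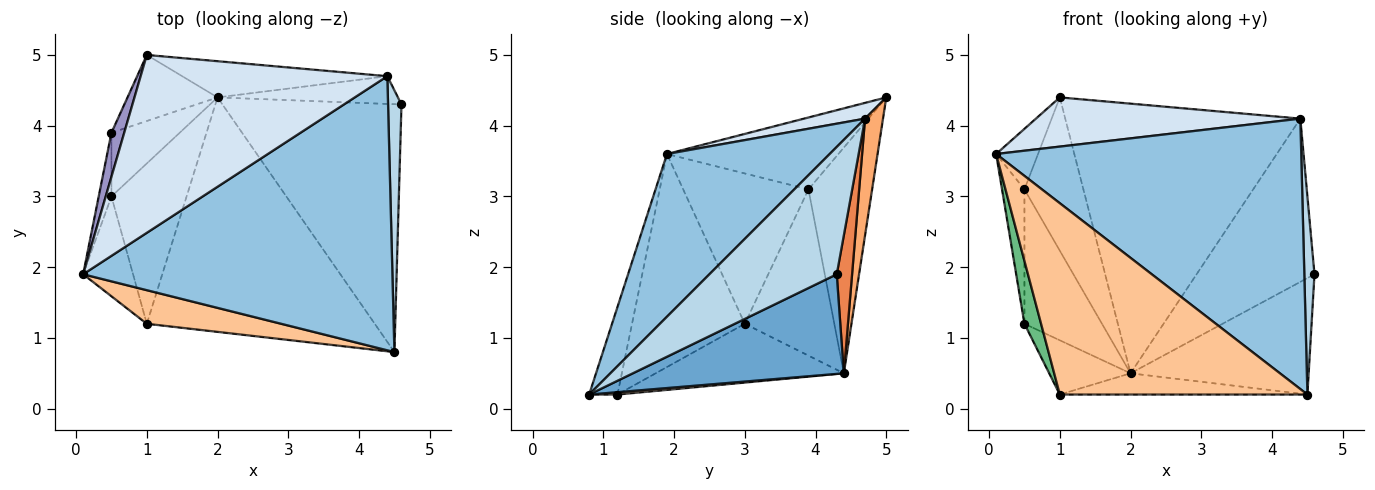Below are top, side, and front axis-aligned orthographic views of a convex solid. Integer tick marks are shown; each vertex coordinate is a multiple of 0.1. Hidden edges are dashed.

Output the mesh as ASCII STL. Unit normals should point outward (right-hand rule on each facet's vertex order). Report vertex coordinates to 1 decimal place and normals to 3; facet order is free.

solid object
 facet normal 0.450 0.380 -0.808
  outer loop
   vertex 2.0 4.4 0.5
   vertex 4.6 4.3 1.9
   vertex 4.5 0.8 0.2
  endloop
 endfacet
 facet normal 0.351 -0.658 0.667
  outer loop
   vertex 4.4 4.7 4.1
   vertex 0.1 1.9 3.6
   vertex 4.5 0.8 0.2
  endloop
 endfacet
 facet normal 0.991 -0.079 0.105
  outer loop
   vertex 4.4 4.7 4.1
   vertex 4.5 0.8 0.2
   vertex 4.6 4.3 1.9
  endloop
 endfacet
 facet normal 0.061 -0.266 0.962
  outer loop
   vertex 4.4 4.7 4.1
   vertex 1.0 5.0 4.4
   vertex 0.1 1.9 3.6
  endloop
 endfacet
 facet normal 0.127 0.978 -0.166
  outer loop
   vertex 4.4 4.7 4.1
   vertex 4.6 4.3 1.9
   vertex 2.0 4.4 0.5
  endloop
 endfacet
 facet normal 0.075 0.988 -0.133
  outer loop
   vertex 4.4 4.7 4.1
   vertex 2.0 4.4 0.5
   vertex 1.0 5.0 4.4
  endloop
 endfacet
 facet normal -0.112 -0.979 0.172
  outer loop
   vertex 1.0 1.2 0.2
   vertex 4.5 0.8 0.2
   vertex 0.1 1.9 3.6
  endloop
 endfacet
 facet normal 0.010 0.090 -0.996
  outer loop
   vertex 1.0 1.2 0.2
   vertex 2.0 4.4 0.5
   vertex 4.5 0.8 0.2
  endloop
 endfacet
 facet normal -0.964 -0.142 -0.226
  outer loop
   vertex 0.5 3.0 1.2
   vertex 1.0 1.2 0.2
   vertex 0.1 1.9 3.6
  endloop
 endfacet
 facet normal -0.595 0.257 -0.761
  outer loop
   vertex 0.5 3.0 1.2
   vertex 2.0 4.4 0.5
   vertex 1.0 1.2 0.2
  endloop
 endfacet
 facet normal -0.704 0.652 -0.281
  outer loop
   vertex 0.5 3.9 3.1
   vertex 1.0 5.0 4.4
   vertex 2.0 4.4 0.5
  endloop
 endfacet
 facet normal -0.722 0.625 -0.296
  outer loop
   vertex 0.5 3.9 3.1
   vertex 2.0 4.4 0.5
   vertex 0.5 3.0 1.2
  endloop
 endfacet
 facet normal -0.957 0.234 0.170
  outer loop
   vertex 0.5 3.9 3.1
   vertex 0.1 1.9 3.6
   vertex 1.0 5.0 4.4
  endloop
 endfacet
 facet normal -0.981 0.175 -0.083
  outer loop
   vertex 0.5 3.9 3.1
   vertex 0.5 3.0 1.2
   vertex 0.1 1.9 3.6
  endloop
 endfacet
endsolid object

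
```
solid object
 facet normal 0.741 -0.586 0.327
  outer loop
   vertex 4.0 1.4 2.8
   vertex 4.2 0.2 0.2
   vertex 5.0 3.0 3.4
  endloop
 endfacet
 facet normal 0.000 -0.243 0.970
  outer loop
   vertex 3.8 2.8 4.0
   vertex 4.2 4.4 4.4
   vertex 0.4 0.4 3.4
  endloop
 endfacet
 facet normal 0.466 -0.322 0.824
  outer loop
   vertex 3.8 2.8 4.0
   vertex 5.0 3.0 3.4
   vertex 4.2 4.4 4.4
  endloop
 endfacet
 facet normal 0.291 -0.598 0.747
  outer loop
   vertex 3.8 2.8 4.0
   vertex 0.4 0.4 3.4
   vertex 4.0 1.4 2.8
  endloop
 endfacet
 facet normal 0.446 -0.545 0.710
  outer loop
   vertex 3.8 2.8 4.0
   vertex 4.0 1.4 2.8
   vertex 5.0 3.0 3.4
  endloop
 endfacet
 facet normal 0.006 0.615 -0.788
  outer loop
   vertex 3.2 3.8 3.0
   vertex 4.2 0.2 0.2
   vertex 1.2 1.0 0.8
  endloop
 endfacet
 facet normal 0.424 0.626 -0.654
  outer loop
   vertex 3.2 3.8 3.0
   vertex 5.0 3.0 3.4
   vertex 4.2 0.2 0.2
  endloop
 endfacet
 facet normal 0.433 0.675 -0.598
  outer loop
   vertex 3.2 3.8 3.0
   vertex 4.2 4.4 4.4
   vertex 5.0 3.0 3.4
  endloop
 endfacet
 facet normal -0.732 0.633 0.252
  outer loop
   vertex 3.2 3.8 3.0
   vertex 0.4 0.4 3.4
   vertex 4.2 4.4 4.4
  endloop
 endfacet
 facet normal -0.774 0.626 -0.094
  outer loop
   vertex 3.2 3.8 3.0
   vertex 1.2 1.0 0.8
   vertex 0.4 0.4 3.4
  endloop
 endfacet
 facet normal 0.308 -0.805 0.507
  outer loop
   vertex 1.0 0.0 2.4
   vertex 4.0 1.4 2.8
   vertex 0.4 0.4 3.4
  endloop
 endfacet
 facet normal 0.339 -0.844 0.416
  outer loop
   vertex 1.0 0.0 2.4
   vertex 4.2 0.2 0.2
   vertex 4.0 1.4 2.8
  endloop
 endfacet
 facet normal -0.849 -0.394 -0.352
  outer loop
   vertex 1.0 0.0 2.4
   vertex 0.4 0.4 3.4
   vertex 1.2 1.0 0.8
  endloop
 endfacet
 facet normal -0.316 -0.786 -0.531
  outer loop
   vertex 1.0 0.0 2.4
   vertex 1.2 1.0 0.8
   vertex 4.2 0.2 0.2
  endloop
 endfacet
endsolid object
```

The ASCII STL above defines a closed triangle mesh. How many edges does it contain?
21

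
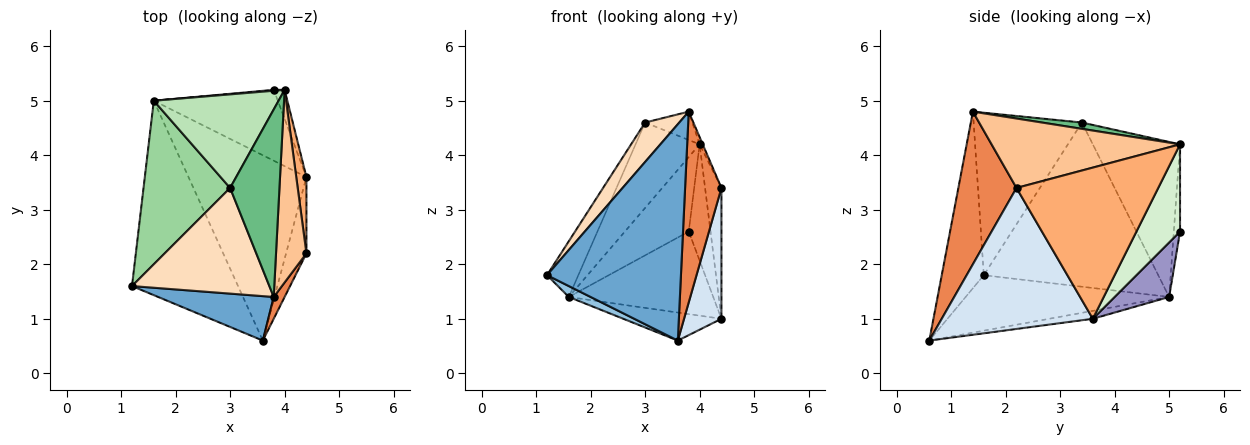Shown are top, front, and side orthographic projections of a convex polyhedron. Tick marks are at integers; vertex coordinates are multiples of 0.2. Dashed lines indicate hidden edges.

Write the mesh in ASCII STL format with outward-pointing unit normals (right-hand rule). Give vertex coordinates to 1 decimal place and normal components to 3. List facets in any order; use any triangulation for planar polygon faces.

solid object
 facet normal -0.294 -0.936 0.192
  outer loop
   vertex 3.8 1.4 4.8
   vertex 1.2 1.6 1.8
   vertex 3.6 0.6 0.6
  endloop
 endfacet
 facet normal -0.463 -0.050 -0.885
  outer loop
   vertex 1.6 5.0 1.4
   vertex 3.6 0.6 0.6
   vertex 1.2 1.6 1.8
  endloop
 endfacet
 facet normal -0.066 0.149 -0.987
  outer loop
   vertex 1.6 5.0 1.4
   vertex 4.4 3.6 1.0
   vertex 3.6 0.6 0.6
  endloop
 endfacet
 facet normal 0.961 -0.238 -0.139
  outer loop
   vertex 4.4 2.2 3.4
   vertex 3.6 0.6 0.6
   vertex 4.4 3.6 1.0
  endloop
 endfacet
 facet normal 0.846 -0.529 0.060
  outer loop
   vertex 4.4 2.2 3.4
   vertex 3.8 1.4 4.8
   vertex 3.6 0.6 0.6
  endloop
 endfacet
 facet normal 0.991 0.114 0.067
  outer loop
   vertex 4.4 2.2 3.4
   vertex 4.4 3.6 1.0
   vertex 4.0 5.2 4.2
  endloop
 endfacet
 facet normal 0.916 0.015 0.401
  outer loop
   vertex 4.4 2.2 3.4
   vertex 4.0 5.2 4.2
   vertex 3.8 1.4 4.8
  endloop
 endfacet
 facet normal -0.742 -0.234 0.628
  outer loop
   vertex 3.0 3.4 4.6
   vertex 1.2 1.6 1.8
   vertex 3.8 1.4 4.8
  endloop
 endfacet
 facet normal 0.125 0.148 0.981
  outer loop
   vertex 3.0 3.4 4.6
   vertex 3.8 1.4 4.8
   vertex 4.0 5.2 4.2
  endloop
 endfacet
 facet normal -0.874 0.157 0.461
  outer loop
   vertex 3.0 3.4 4.6
   vertex 1.6 5.0 1.4
   vertex 1.2 1.6 1.8
  endloop
 endfacet
 facet normal -0.676 0.497 0.544
  outer loop
   vertex 3.0 3.4 4.6
   vertex 4.0 5.2 4.2
   vertex 1.6 5.0 1.4
  endloop
 endfacet
 facet normal 0.889 0.444 -0.111
  outer loop
   vertex 3.8 5.2 2.6
   vertex 4.0 5.2 4.2
   vertex 4.4 3.6 1.0
  endloop
 endfacet
 facet normal 0.275 0.729 -0.626
  outer loop
   vertex 3.8 5.2 2.6
   vertex 4.4 3.6 1.0
   vertex 1.6 5.0 1.4
  endloop
 endfacet
 facet normal -0.097 0.995 0.012
  outer loop
   vertex 3.8 5.2 2.6
   vertex 1.6 5.0 1.4
   vertex 4.0 5.2 4.2
  endloop
 endfacet
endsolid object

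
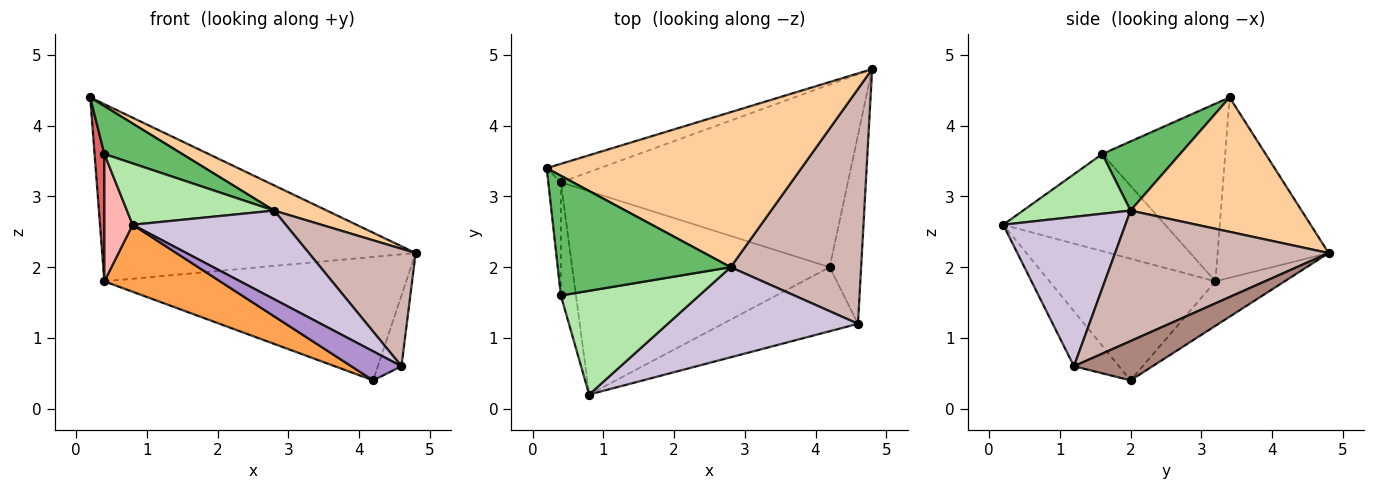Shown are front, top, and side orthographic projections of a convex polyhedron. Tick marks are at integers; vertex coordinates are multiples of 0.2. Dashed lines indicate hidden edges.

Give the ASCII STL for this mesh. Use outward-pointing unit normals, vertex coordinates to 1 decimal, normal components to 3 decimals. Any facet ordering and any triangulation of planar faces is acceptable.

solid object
 facet normal -0.332 0.938 -0.098
  outer loop
   vertex 0.4 3.2 1.8
   vertex 0.2 3.4 4.4
   vertex 4.8 4.8 2.2
  endloop
 endfacet
 facet normal -0.127 0.556 -0.822
  outer loop
   vertex 0.4 3.2 1.8
   vertex 4.8 4.8 2.2
   vertex 4.2 2.0 0.4
  endloop
 endfacet
 facet normal -0.409 -0.286 -0.866
  outer loop
   vertex 0.4 3.2 1.8
   vertex 4.2 2.0 0.4
   vertex 0.8 0.2 2.6
  endloop
 endfacet
 facet normal 0.462 -0.142 0.875
  outer loop
   vertex 2.8 2.0 2.8
   vertex 4.8 4.8 2.2
   vertex 0.2 3.4 4.4
  endloop
 endfacet
 facet normal 0.348 -0.348 0.870
  outer loop
   vertex 0.4 1.6 3.6
   vertex 2.8 2.0 2.8
   vertex 0.2 3.4 4.4
  endloop
 endfacet
 facet normal 0.348 -0.477 0.807
  outer loop
   vertex 0.4 1.6 3.6
   vertex 0.8 0.2 2.6
   vertex 2.8 2.0 2.8
  endloop
 endfacet
 facet normal -0.994 -0.079 -0.070
  outer loop
   vertex 0.4 1.6 3.6
   vertex 0.2 3.4 4.4
   vertex 0.4 3.2 1.8
  endloop
 endfacet
 facet normal -0.974 -0.170 -0.151
  outer loop
   vertex 0.4 1.6 3.6
   vertex 0.4 3.2 1.8
   vertex 0.8 0.2 2.6
  endloop
 endfacet
 facet normal -0.348 -0.387 -0.854
  outer loop
   vertex 4.6 1.2 0.6
   vertex 0.8 0.2 2.6
   vertex 4.2 2.0 0.4
  endloop
 endfacet
 facet normal 0.488 -0.612 0.622
  outer loop
   vertex 4.6 1.2 0.6
   vertex 2.8 2.0 2.8
   vertex 0.8 0.2 2.6
  endloop
 endfacet
 facet normal 0.760 0.228 -0.608
  outer loop
   vertex 4.6 1.2 0.6
   vertex 4.2 2.0 0.4
   vertex 4.8 4.8 2.2
  endloop
 endfacet
 facet normal 0.667 -0.333 0.667
  outer loop
   vertex 4.6 1.2 0.6
   vertex 4.8 4.8 2.2
   vertex 2.8 2.0 2.8
  endloop
 endfacet
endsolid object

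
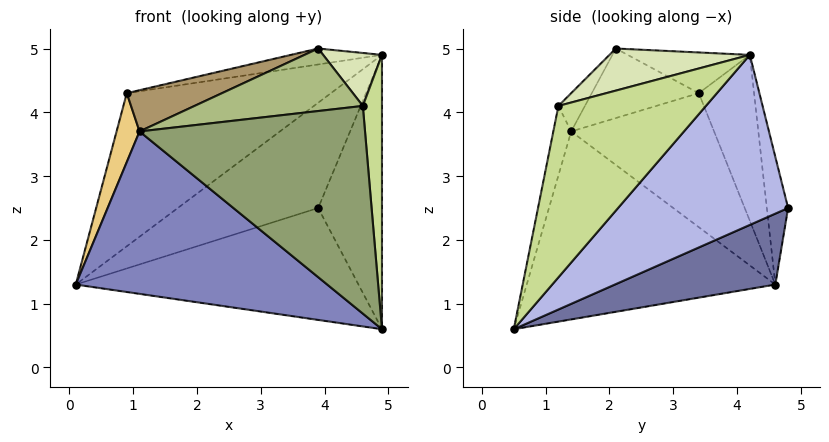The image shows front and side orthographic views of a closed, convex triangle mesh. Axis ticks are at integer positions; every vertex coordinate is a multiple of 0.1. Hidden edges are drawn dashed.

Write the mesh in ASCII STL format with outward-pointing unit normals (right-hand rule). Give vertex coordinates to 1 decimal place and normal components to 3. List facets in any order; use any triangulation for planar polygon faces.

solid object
 facet normal 0.249 0.439 -0.863
  outer loop
   vertex 3.9 4.8 2.5
   vertex 4.9 0.5 0.6
   vertex 0.1 4.6 1.3
  endloop
 endfacet
 facet normal -0.588 -0.595 -0.548
  outer loop
   vertex 1.1 1.4 3.7
   vertex 0.1 4.6 1.3
   vertex 4.9 0.5 0.6
  endloop
 endfacet
 facet normal -0.143 0.944 0.296
  outer loop
   vertex 4.9 4.2 4.9
   vertex 3.9 4.8 2.5
   vertex 0.1 4.6 1.3
  endloop
 endfacet
 facet normal 0.896 0.336 -0.289
  outer loop
   vertex 4.9 4.2 4.9
   vertex 4.9 0.5 0.6
   vertex 3.9 4.8 2.5
  endloop
 endfacet
 facet normal -0.078 -0.979 0.189
  outer loop
   vertex 4.6 1.2 4.1
   vertex 1.1 1.4 3.7
   vertex 4.9 0.5 0.6
  endloop
 endfacet
 facet normal -0.118 -0.746 0.655
  outer loop
   vertex 4.6 1.2 4.1
   vertex 3.9 2.1 5.0
   vertex 1.1 1.4 3.7
  endloop
 endfacet
 facet normal 0.986 -0.128 0.110
  outer loop
   vertex 4.6 1.2 4.1
   vertex 4.9 0.5 0.6
   vertex 4.9 4.2 4.9
  endloop
 endfacet
 facet normal 0.619 -0.260 0.741
  outer loop
   vertex 4.6 1.2 4.1
   vertex 4.9 4.2 4.9
   vertex 3.9 2.1 5.0
  endloop
 endfacet
 facet normal -0.339 -0.301 0.891
  outer loop
   vertex 0.9 3.4 4.3
   vertex 1.1 1.4 3.7
   vertex 3.9 2.1 5.0
  endloop
 endfacet
 facet normal -0.172 0.129 0.977
  outer loop
   vertex 0.9 3.4 4.3
   vertex 3.9 2.1 5.0
   vertex 4.9 4.2 4.9
  endloop
 endfacet
 facet normal -0.968 -0.156 0.196
  outer loop
   vertex 0.9 3.4 4.3
   vertex 0.1 4.6 1.3
   vertex 1.1 1.4 3.7
  endloop
 endfacet
 facet normal -0.238 0.878 0.415
  outer loop
   vertex 0.9 3.4 4.3
   vertex 4.9 4.2 4.9
   vertex 0.1 4.6 1.3
  endloop
 endfacet
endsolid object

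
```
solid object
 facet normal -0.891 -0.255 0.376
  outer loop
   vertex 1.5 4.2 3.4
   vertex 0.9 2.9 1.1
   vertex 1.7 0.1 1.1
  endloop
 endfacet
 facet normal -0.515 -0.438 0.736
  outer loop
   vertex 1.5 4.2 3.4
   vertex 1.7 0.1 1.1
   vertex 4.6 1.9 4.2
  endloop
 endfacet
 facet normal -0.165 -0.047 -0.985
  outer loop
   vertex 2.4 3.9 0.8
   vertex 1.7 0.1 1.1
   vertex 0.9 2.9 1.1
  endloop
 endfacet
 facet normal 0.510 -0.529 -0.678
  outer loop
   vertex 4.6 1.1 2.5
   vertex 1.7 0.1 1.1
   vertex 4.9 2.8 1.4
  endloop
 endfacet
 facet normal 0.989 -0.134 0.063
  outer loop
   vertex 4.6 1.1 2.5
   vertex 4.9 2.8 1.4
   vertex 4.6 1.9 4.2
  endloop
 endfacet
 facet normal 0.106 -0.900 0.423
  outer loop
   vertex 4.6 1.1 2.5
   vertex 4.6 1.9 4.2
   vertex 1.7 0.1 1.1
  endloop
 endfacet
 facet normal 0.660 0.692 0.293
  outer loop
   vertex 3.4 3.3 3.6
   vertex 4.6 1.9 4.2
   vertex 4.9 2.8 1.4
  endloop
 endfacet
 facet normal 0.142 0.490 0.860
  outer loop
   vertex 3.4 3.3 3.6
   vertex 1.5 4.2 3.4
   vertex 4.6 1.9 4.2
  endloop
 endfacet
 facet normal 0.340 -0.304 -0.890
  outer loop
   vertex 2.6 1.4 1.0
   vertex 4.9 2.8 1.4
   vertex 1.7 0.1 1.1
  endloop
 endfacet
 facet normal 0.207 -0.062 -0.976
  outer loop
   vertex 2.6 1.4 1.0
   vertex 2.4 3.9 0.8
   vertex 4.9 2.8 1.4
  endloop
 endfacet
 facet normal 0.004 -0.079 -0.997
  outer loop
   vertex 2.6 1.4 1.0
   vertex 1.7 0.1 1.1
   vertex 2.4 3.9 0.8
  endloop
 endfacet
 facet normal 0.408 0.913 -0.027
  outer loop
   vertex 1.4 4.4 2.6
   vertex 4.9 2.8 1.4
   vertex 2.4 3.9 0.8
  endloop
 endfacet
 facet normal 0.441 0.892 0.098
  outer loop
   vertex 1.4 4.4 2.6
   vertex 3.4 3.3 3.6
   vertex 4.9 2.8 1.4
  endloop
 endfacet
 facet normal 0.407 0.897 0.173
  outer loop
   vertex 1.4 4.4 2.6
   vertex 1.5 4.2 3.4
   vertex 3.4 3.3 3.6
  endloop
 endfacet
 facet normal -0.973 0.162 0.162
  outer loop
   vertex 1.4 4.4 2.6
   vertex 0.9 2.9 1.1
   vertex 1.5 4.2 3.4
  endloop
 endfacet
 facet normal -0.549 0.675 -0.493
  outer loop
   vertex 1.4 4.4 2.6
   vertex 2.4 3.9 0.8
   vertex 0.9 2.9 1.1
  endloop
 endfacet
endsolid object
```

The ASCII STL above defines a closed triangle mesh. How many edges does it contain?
24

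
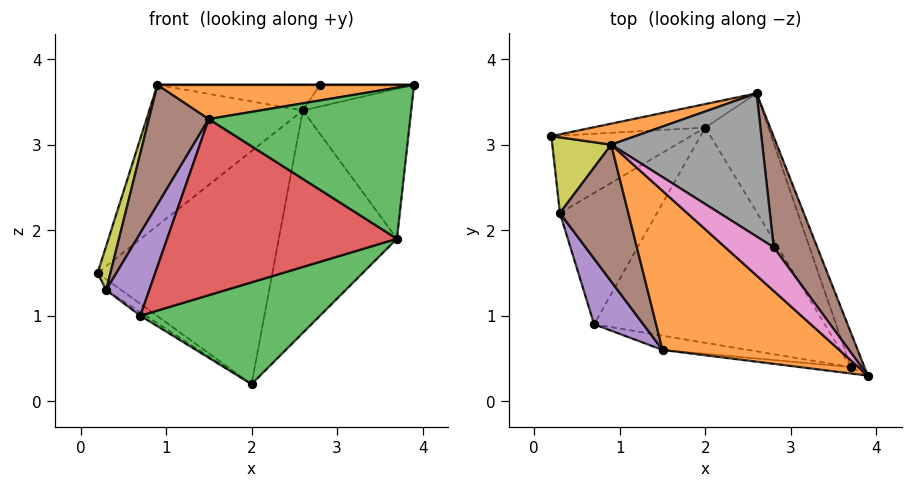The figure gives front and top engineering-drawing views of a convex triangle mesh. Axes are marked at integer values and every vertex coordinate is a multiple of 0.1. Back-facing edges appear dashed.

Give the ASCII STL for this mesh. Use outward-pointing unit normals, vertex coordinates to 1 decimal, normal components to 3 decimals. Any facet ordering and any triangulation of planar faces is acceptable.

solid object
 facet normal -0.127 0.987 -0.100
  outer loop
   vertex 2.0 3.2 0.2
   vertex 0.2 3.1 1.5
   vertex 2.6 3.6 3.4
  endloop
 endfacet
 facet normal -0.307 0.941 0.141
  outer loop
   vertex 0.9 3.0 3.7
   vertex 2.6 3.6 3.4
   vertex 0.2 3.1 1.5
  endloop
 endfacet
 facet normal 0.196 -0.419 -0.886
  outer loop
   vertex 3.7 0.4 1.9
   vertex 0.7 0.9 1.0
   vertex 2.0 3.2 0.2
  endloop
 endfacet
 facet normal 0.930 0.359 -0.083
  outer loop
   vertex 3.7 0.4 1.9
   vertex 2.6 3.6 3.4
   vertex 3.9 0.3 3.7
  endloop
 endfacet
 facet normal 0.887 0.407 -0.217
  outer loop
   vertex 3.7 0.4 1.9
   vertex 2.0 3.2 0.2
   vertex 2.6 3.6 3.4
  endloop
 endfacet
 facet normal 0.254 0.186 0.949
  outer loop
   vertex 2.8 1.8 3.7
   vertex 3.9 0.3 3.7
   vertex 2.6 3.6 3.4
  endloop
 endfacet
 facet normal 0.000 0.000 1.000
  outer loop
   vertex 2.8 1.8 3.7
   vertex 0.9 3.0 3.7
   vertex 3.9 0.3 3.7
  endloop
 endfacet
 facet normal 0.111 0.175 0.978
  outer loop
   vertex 2.8 1.8 3.7
   vertex 2.6 3.6 3.4
   vertex 0.9 3.0 3.7
  endloop
 endfacet
 facet normal -0.941 -0.169 0.292
  outer loop
   vertex 0.3 2.2 1.3
   vertex 0.9 3.0 3.7
   vertex 0.2 3.1 1.5
  endloop
 endfacet
 facet normal -0.586 0.113 -0.802
  outer loop
   vertex 0.3 2.2 1.3
   vertex 0.2 3.1 1.5
   vertex 2.0 3.2 0.2
  endloop
 endfacet
 facet normal -0.552 0.022 -0.833
  outer loop
   vertex 0.3 2.2 1.3
   vertex 2.0 3.2 0.2
   vertex 0.7 0.9 1.0
  endloop
 endfacet
 facet normal -0.186 -0.207 0.961
  outer loop
   vertex 1.5 0.6 3.3
   vertex 3.9 0.3 3.7
   vertex 0.9 3.0 3.7
  endloop
 endfacet
 facet normal -0.117 -0.992 -0.042
  outer loop
   vertex 1.5 0.6 3.3
   vertex 3.7 0.4 1.9
   vertex 3.9 0.3 3.7
  endloop
 endfacet
 facet normal -0.141 -0.987 -0.080
  outer loop
   vertex 1.5 0.6 3.3
   vertex 0.7 0.9 1.0
   vertex 3.7 0.4 1.9
  endloop
 endfacet
 facet normal -0.901 -0.339 0.269
  outer loop
   vertex 1.5 0.6 3.3
   vertex 0.3 2.2 1.3
   vertex 0.7 0.9 1.0
  endloop
 endfacet
 facet normal -0.905 -0.280 0.320
  outer loop
   vertex 1.5 0.6 3.3
   vertex 0.9 3.0 3.7
   vertex 0.3 2.2 1.3
  endloop
 endfacet
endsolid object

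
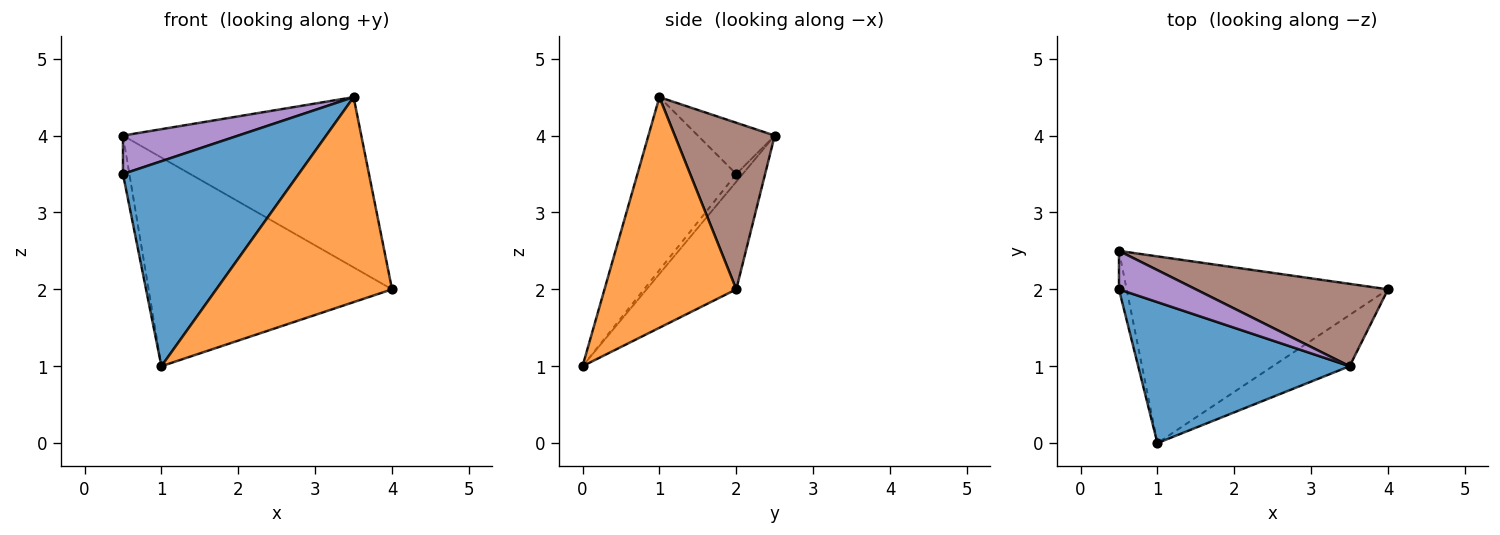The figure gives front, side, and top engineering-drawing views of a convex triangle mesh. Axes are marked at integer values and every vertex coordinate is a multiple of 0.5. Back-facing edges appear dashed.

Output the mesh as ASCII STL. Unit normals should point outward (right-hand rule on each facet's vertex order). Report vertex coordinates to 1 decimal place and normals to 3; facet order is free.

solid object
 facet normal -0.421 -0.748 0.514
  outer loop
   vertex 3.5 1.0 4.5
   vertex 0.5 2.0 3.5
   vertex 1.0 0.0 1.0
  endloop
 endfacet
 facet normal 0.588 -0.784 -0.196
  outer loop
   vertex 3.5 1.0 4.5
   vertex 1.0 0.0 1.0
   vertex 4.0 2.0 2.0
  endloop
 endfacet
 facet normal -0.577 0.577 -0.577
  outer loop
   vertex 0.5 2.5 4.0
   vertex 1.0 0.0 1.0
   vertex 0.5 2.0 3.5
  endloop
 endfacet
 facet normal -0.265 0.719 -0.643
  outer loop
   vertex 0.5 2.5 4.0
   vertex 4.0 2.0 2.0
   vertex 1.0 0.0 1.0
  endloop
 endfacet
 facet normal -0.426 -0.640 0.640
  outer loop
   vertex 0.5 2.5 4.0
   vertex 0.5 2.0 3.5
   vertex 3.5 1.0 4.5
  endloop
 endfacet
 facet normal 0.353 0.842 0.407
  outer loop
   vertex 0.5 2.5 4.0
   vertex 3.5 1.0 4.5
   vertex 4.0 2.0 2.0
  endloop
 endfacet
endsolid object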